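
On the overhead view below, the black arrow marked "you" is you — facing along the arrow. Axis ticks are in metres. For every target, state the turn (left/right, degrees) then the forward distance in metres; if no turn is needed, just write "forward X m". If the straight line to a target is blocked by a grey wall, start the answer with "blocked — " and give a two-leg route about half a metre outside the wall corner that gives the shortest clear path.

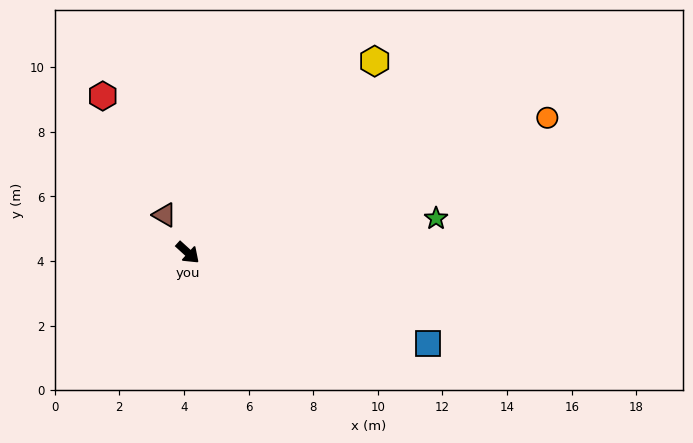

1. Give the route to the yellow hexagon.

turn left 88°, forward 8.3 m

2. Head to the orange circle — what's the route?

turn left 63°, forward 11.9 m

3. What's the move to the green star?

turn left 50°, forward 7.8 m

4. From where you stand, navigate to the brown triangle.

turn left 164°, forward 1.4 m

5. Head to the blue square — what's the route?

turn left 22°, forward 8.0 m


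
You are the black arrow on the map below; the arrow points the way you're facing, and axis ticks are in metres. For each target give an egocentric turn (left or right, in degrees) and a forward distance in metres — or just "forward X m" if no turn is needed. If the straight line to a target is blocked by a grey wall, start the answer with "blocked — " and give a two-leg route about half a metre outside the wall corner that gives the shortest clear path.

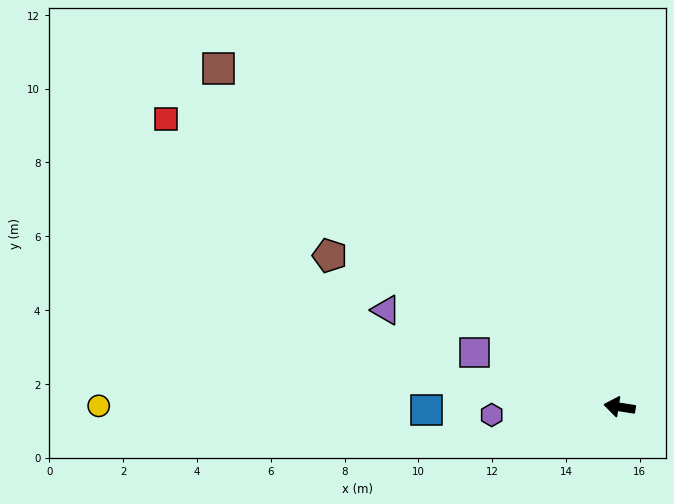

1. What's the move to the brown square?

turn right 31°, forward 14.2 m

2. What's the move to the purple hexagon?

turn left 12°, forward 3.5 m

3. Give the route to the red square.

turn right 24°, forward 14.5 m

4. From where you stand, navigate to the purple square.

turn right 12°, forward 4.2 m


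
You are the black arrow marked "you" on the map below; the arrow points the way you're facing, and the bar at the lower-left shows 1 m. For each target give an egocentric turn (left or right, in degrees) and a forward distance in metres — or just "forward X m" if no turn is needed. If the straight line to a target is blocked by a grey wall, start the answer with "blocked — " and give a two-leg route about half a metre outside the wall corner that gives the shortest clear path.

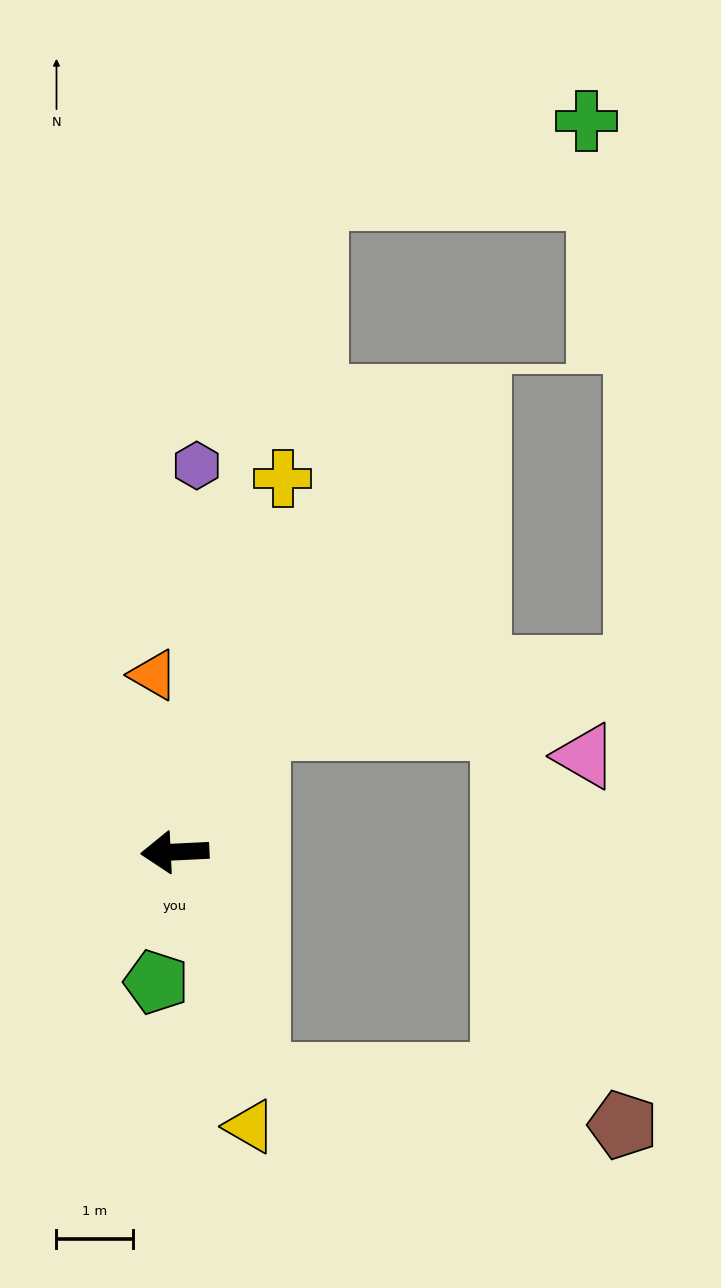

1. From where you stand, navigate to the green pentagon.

turn left 79°, forward 1.7 m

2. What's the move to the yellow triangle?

turn left 103°, forward 3.7 m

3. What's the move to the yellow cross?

turn right 109°, forward 5.1 m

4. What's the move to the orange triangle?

turn right 86°, forward 2.3 m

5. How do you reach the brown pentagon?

blocked — turn left 107°, forward 3.1 m, then turn left 62°, forward 4.8 m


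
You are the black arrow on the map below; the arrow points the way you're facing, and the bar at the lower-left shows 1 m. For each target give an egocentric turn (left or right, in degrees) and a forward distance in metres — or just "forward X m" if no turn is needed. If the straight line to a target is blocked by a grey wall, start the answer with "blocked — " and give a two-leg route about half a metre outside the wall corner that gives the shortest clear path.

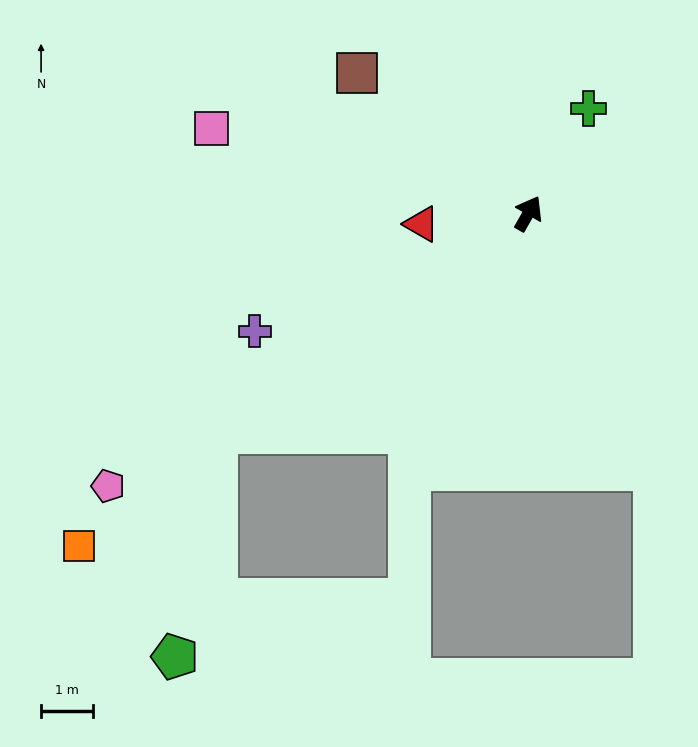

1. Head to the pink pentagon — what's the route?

turn left 153°, forward 9.7 m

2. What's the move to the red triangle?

turn left 125°, forward 2.1 m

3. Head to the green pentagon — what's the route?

blocked — turn left 155°, forward 7.3 m, then turn left 44°, forward 4.4 m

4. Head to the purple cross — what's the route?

turn left 143°, forward 5.7 m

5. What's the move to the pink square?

turn left 105°, forward 6.3 m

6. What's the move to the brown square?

turn left 80°, forward 4.3 m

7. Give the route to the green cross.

forward 2.3 m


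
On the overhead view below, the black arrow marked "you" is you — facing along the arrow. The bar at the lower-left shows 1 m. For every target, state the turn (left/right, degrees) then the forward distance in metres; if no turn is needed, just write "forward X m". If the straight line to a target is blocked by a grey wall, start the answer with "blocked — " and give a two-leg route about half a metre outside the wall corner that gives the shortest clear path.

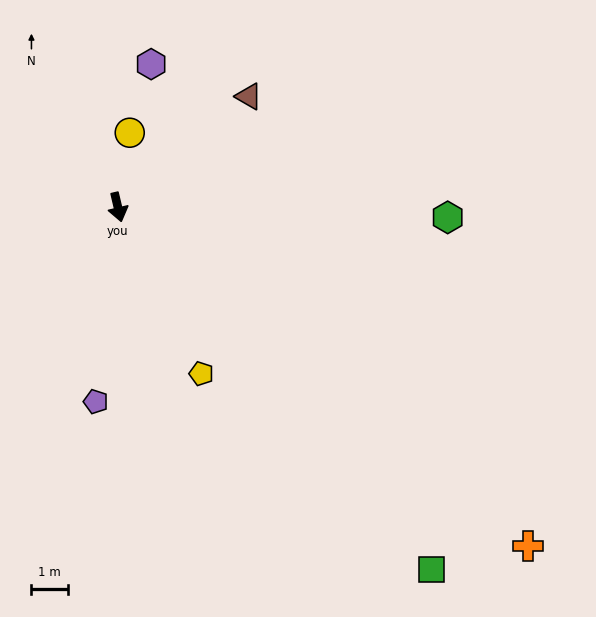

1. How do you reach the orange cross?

turn left 37°, forward 14.5 m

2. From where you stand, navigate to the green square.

turn left 28°, forward 13.0 m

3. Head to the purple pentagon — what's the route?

turn right 20°, forward 5.3 m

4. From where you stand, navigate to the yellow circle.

turn left 158°, forward 2.1 m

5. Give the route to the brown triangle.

turn left 117°, forward 4.7 m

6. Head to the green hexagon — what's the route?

turn left 75°, forward 9.0 m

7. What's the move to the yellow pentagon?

turn left 13°, forward 5.1 m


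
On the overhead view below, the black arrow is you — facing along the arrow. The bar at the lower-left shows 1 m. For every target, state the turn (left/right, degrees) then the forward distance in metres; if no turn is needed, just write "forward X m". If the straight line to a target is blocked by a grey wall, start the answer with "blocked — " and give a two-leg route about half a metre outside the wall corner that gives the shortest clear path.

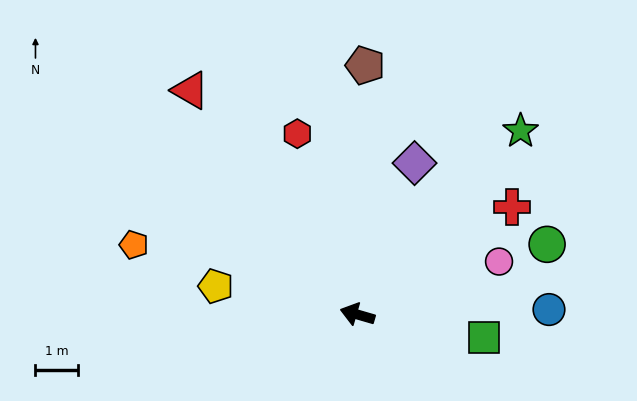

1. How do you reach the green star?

turn right 115°, forward 5.7 m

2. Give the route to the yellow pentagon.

turn left 5°, forward 3.4 m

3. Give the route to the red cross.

turn right 129°, forward 4.4 m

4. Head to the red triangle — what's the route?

turn right 37°, forward 6.5 m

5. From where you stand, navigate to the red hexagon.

turn right 55°, forward 4.5 m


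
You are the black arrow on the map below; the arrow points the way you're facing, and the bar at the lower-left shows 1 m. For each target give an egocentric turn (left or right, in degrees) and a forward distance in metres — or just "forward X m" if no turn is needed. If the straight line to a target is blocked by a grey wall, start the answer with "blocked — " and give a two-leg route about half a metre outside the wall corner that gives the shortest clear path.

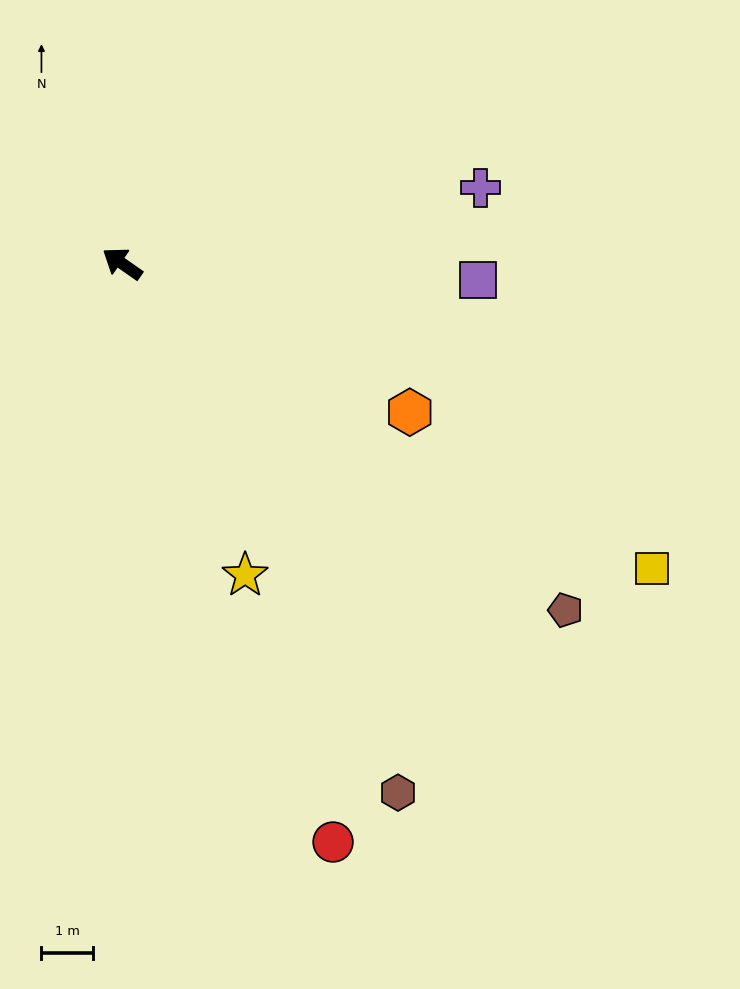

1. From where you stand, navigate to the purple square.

turn right 148°, forward 6.9 m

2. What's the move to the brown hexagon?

turn left 152°, forward 11.5 m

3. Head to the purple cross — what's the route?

turn right 133°, forward 7.1 m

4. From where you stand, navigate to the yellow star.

turn left 146°, forward 6.5 m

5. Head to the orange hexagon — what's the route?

turn right 172°, forward 6.2 m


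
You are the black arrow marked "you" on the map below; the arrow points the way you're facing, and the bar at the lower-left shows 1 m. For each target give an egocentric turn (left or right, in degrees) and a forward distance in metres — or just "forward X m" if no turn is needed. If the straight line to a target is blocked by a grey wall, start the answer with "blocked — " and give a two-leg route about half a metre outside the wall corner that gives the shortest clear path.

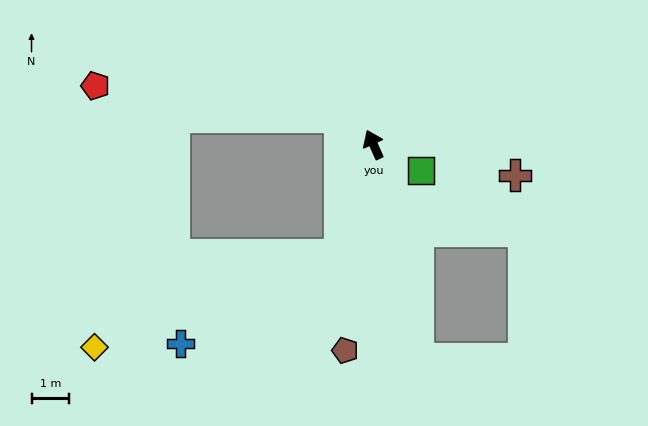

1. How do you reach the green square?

turn right 143°, forward 1.4 m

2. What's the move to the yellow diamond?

blocked — turn left 139°, forward 3.1 m, then turn right 52°, forward 7.0 m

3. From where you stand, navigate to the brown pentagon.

turn left 148°, forward 5.5 m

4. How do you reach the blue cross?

blocked — turn left 139°, forward 3.1 m, then turn right 44°, forward 4.8 m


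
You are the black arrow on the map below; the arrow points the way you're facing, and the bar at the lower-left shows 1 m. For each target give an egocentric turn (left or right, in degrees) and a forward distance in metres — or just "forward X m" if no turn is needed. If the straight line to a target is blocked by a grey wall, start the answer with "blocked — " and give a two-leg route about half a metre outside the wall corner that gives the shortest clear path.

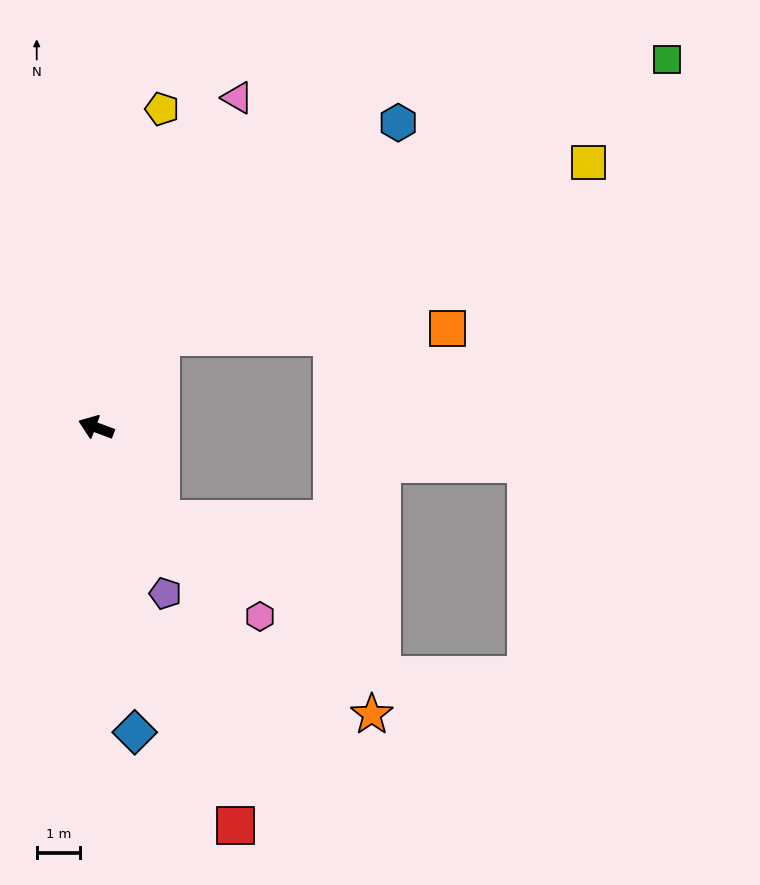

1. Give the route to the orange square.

blocked — turn right 105°, forward 2.5 m, then turn right 53°, forward 6.6 m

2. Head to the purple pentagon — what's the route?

turn left 133°, forward 4.1 m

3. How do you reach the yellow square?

blocked — turn right 105°, forward 2.5 m, then turn right 32°, forward 10.6 m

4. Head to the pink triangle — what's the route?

turn right 93°, forward 8.2 m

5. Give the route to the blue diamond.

turn left 118°, forward 7.0 m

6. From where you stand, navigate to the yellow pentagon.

turn right 81°, forward 7.5 m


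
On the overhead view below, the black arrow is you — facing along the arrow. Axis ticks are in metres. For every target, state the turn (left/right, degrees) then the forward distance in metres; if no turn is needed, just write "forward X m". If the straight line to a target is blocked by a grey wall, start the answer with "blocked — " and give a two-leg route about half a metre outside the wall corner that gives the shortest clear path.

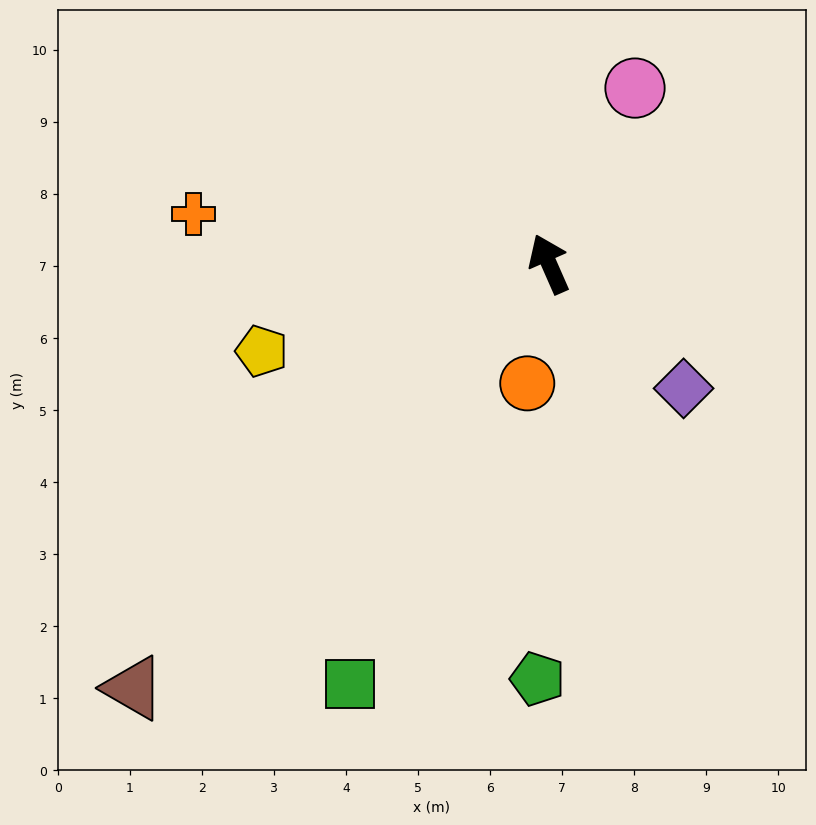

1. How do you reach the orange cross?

turn left 58°, forward 5.0 m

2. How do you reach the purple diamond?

turn right 157°, forward 2.5 m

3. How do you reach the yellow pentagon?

turn left 83°, forward 4.2 m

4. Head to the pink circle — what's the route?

turn right 50°, forward 2.7 m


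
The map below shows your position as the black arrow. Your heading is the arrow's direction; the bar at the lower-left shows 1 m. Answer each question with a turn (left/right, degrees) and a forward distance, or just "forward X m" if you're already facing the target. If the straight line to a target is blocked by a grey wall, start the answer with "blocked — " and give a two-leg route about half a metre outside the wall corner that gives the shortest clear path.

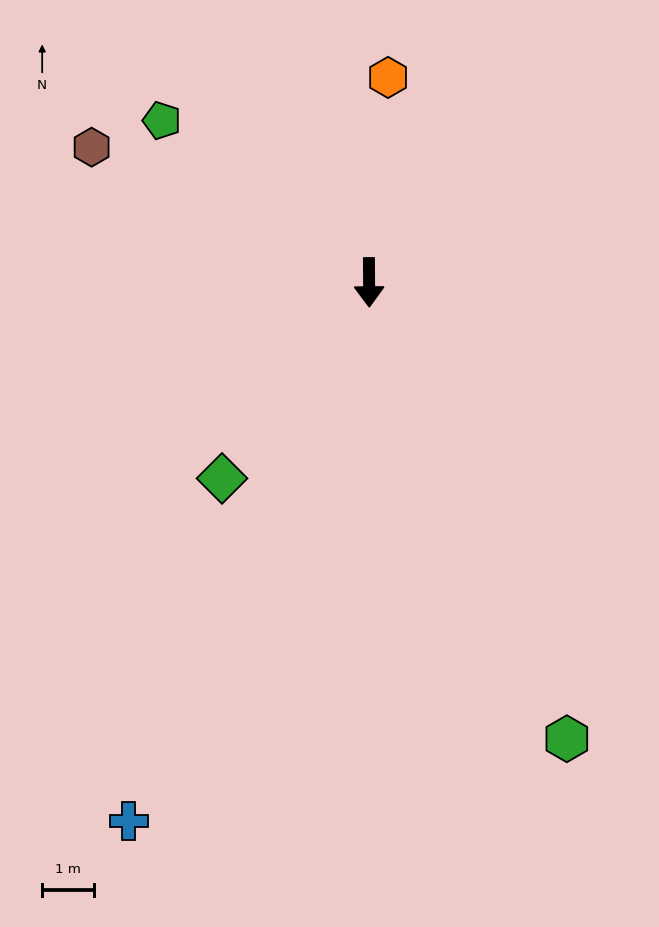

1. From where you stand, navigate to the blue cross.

turn right 24°, forward 11.3 m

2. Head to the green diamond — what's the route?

turn right 37°, forward 4.7 m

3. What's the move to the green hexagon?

turn left 23°, forward 9.5 m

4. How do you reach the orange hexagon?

turn left 174°, forward 3.9 m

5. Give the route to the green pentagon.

turn right 128°, forward 5.0 m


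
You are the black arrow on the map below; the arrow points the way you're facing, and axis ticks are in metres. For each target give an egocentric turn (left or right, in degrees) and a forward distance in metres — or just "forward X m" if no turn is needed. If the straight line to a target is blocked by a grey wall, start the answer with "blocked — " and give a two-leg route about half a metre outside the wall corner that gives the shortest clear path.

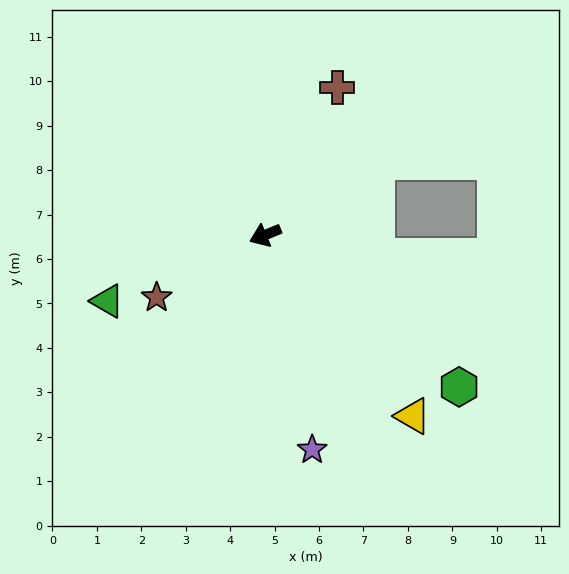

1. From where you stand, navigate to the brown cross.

turn right 138°, forward 3.7 m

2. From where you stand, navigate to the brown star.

turn left 7°, forward 2.8 m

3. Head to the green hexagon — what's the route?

turn left 119°, forward 5.5 m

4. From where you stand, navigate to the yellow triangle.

turn left 107°, forward 5.3 m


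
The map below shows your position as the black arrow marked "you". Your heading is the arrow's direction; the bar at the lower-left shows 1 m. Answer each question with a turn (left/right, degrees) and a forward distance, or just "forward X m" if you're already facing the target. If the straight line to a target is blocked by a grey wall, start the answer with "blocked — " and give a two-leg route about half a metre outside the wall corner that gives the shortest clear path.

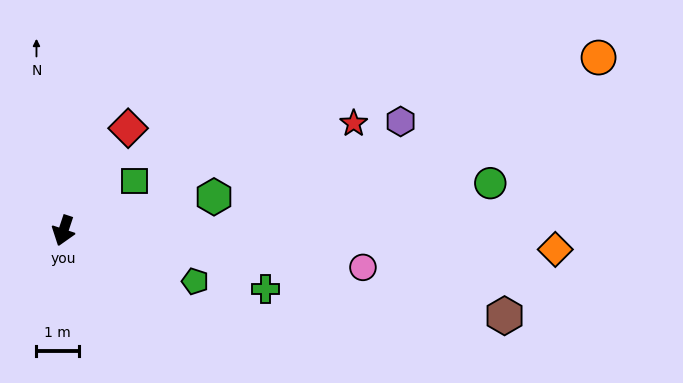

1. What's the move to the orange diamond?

turn left 106°, forward 11.6 m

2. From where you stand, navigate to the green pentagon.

turn left 87°, forward 3.3 m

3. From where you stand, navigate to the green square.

turn left 143°, forward 2.0 m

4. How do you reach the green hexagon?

turn left 121°, forward 3.6 m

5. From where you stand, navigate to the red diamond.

turn left 166°, forward 2.9 m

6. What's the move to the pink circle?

turn left 101°, forward 7.1 m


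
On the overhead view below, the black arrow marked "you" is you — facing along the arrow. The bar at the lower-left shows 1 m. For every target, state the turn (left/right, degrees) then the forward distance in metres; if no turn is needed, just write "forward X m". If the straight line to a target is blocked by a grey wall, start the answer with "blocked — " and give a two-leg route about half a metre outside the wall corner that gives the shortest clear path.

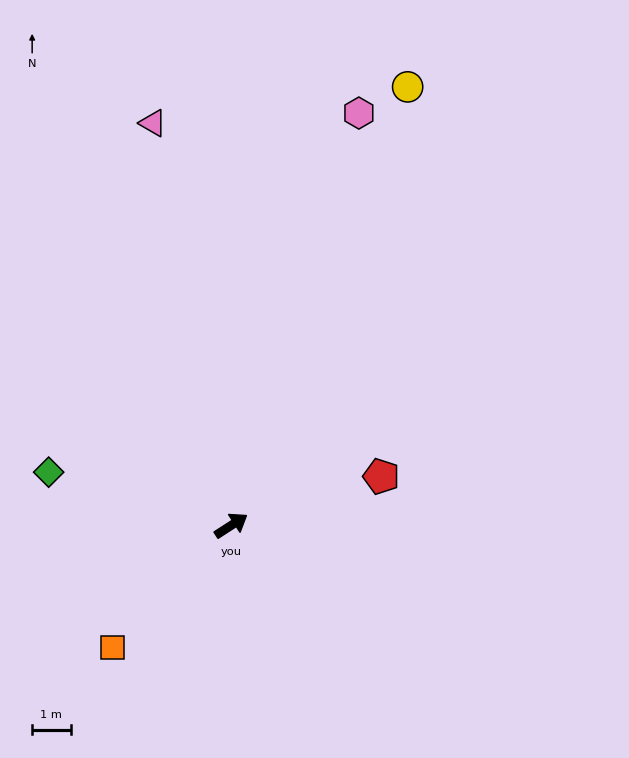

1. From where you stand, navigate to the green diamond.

turn left 131°, forward 4.9 m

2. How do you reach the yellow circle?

turn left 35°, forward 12.3 m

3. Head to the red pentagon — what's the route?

turn right 15°, forward 4.1 m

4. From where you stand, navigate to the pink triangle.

turn left 68°, forward 10.6 m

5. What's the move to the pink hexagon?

turn left 40°, forward 11.2 m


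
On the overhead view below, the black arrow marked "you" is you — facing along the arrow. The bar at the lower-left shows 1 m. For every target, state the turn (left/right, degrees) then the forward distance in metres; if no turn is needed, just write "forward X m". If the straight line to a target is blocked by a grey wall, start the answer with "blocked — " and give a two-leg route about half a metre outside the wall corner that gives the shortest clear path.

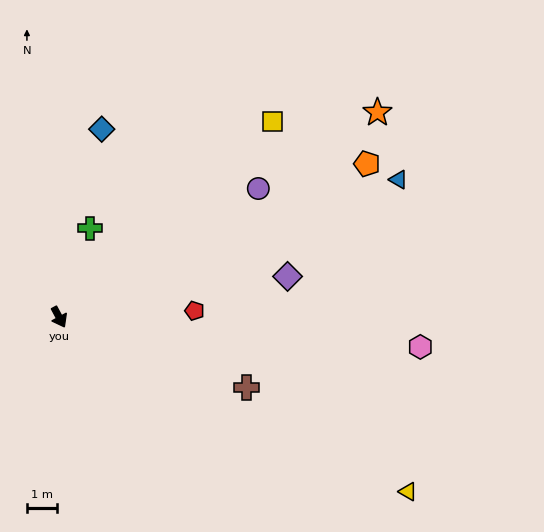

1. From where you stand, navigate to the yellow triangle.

turn left 35°, forward 13.2 m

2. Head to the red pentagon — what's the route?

turn left 64°, forward 4.6 m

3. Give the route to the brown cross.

turn left 41°, forward 6.8 m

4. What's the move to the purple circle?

turn left 95°, forward 8.0 m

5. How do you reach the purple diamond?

turn left 72°, forward 7.8 m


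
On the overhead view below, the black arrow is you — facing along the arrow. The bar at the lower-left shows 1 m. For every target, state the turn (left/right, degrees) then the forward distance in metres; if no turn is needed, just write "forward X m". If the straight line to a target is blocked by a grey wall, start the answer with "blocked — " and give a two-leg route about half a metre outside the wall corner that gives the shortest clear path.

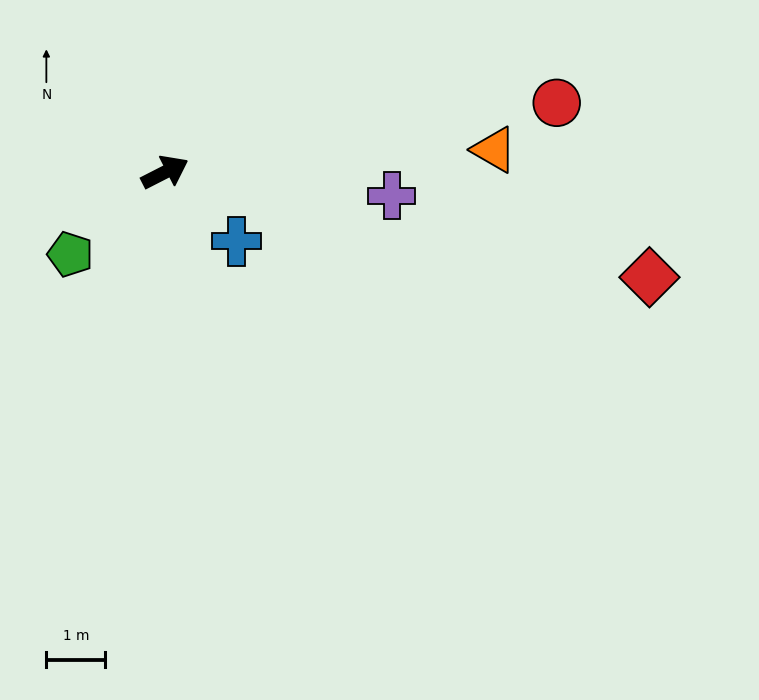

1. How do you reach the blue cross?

turn right 71°, forward 1.7 m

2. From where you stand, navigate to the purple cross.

turn right 33°, forward 3.9 m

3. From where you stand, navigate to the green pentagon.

turn right 166°, forward 2.1 m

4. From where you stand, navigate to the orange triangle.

turn right 23°, forward 5.6 m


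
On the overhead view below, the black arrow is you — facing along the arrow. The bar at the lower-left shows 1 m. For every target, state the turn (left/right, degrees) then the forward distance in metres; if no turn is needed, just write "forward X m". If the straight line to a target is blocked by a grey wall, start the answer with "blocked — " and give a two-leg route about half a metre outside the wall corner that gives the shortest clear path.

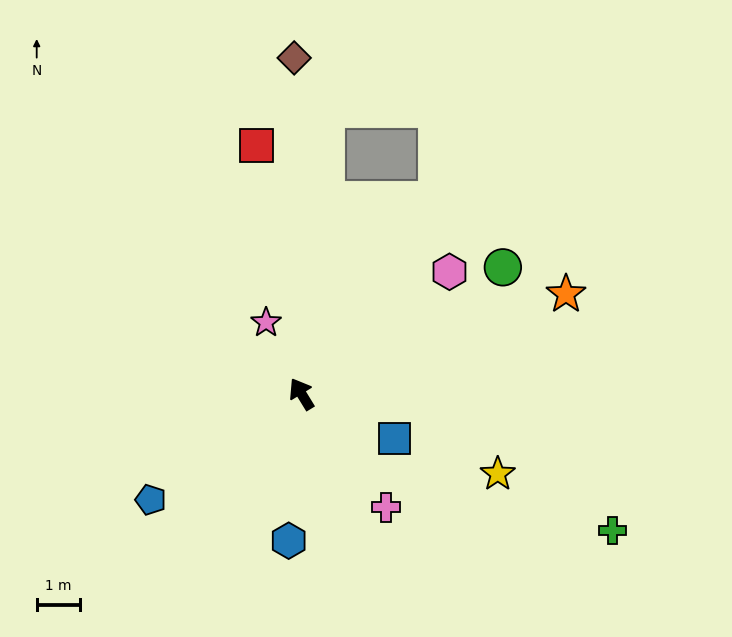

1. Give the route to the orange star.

turn right 101°, forward 6.6 m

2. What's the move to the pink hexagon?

turn right 82°, forward 4.5 m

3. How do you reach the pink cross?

turn right 175°, forward 3.3 m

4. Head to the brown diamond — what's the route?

turn right 30°, forward 7.8 m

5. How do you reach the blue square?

turn right 147°, forward 2.4 m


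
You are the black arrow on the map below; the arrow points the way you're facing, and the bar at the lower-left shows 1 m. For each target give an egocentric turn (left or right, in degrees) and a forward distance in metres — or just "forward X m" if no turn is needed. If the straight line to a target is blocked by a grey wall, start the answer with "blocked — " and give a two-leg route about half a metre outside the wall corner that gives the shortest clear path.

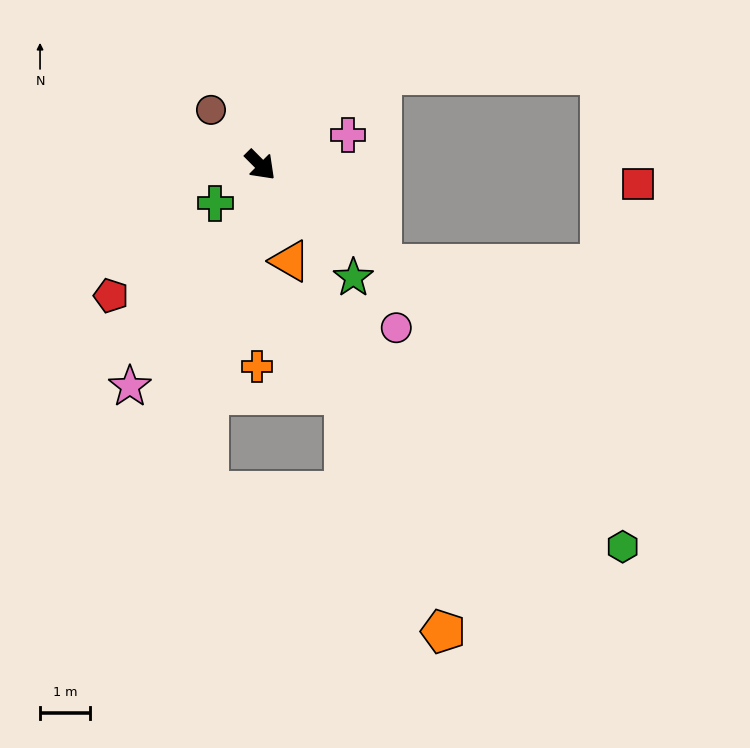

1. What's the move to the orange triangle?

turn right 28°, forward 2.0 m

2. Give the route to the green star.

turn right 5°, forward 2.9 m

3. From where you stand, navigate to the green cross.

turn right 95°, forward 1.2 m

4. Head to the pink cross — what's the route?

turn left 64°, forward 1.9 m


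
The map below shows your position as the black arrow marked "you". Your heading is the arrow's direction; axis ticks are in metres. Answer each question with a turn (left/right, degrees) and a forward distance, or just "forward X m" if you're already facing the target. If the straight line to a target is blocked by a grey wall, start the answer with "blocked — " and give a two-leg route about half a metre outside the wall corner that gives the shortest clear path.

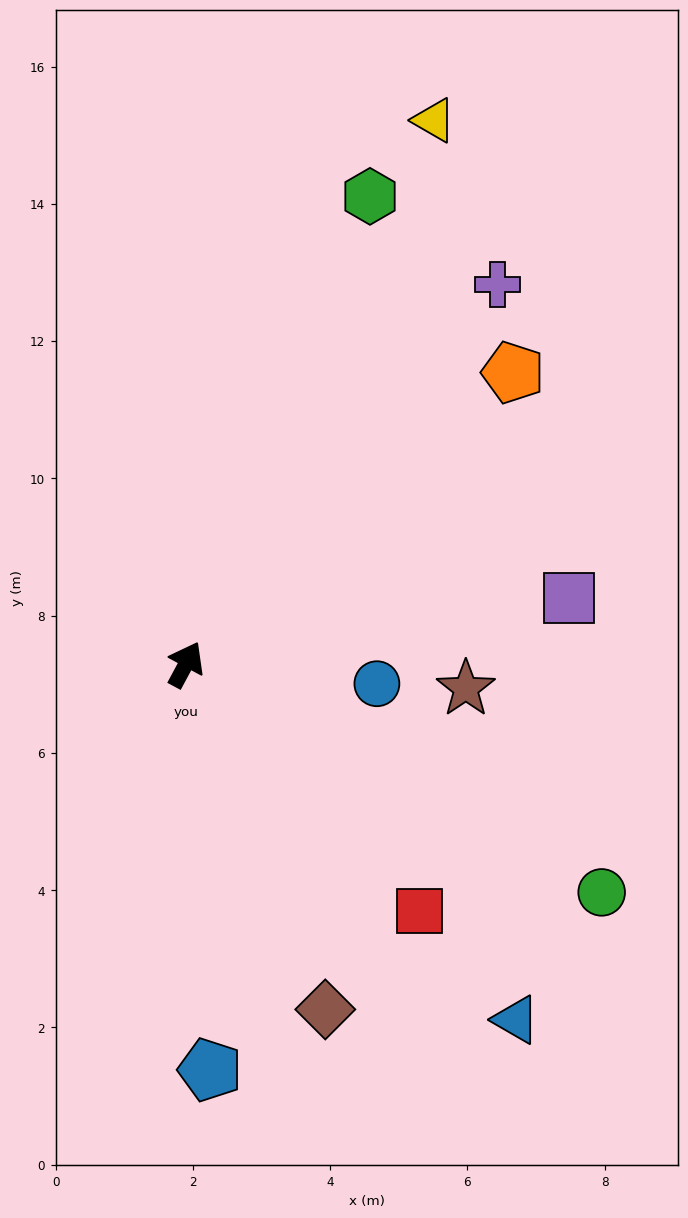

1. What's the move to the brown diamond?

turn right 130°, forward 5.4 m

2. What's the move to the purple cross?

turn right 11°, forward 7.2 m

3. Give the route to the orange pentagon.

turn right 20°, forward 6.4 m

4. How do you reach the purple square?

turn right 52°, forward 5.7 m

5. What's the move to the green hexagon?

turn left 7°, forward 7.3 m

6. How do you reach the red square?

turn right 108°, forward 4.9 m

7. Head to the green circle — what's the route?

turn right 91°, forward 6.9 m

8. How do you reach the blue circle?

turn right 68°, forward 2.8 m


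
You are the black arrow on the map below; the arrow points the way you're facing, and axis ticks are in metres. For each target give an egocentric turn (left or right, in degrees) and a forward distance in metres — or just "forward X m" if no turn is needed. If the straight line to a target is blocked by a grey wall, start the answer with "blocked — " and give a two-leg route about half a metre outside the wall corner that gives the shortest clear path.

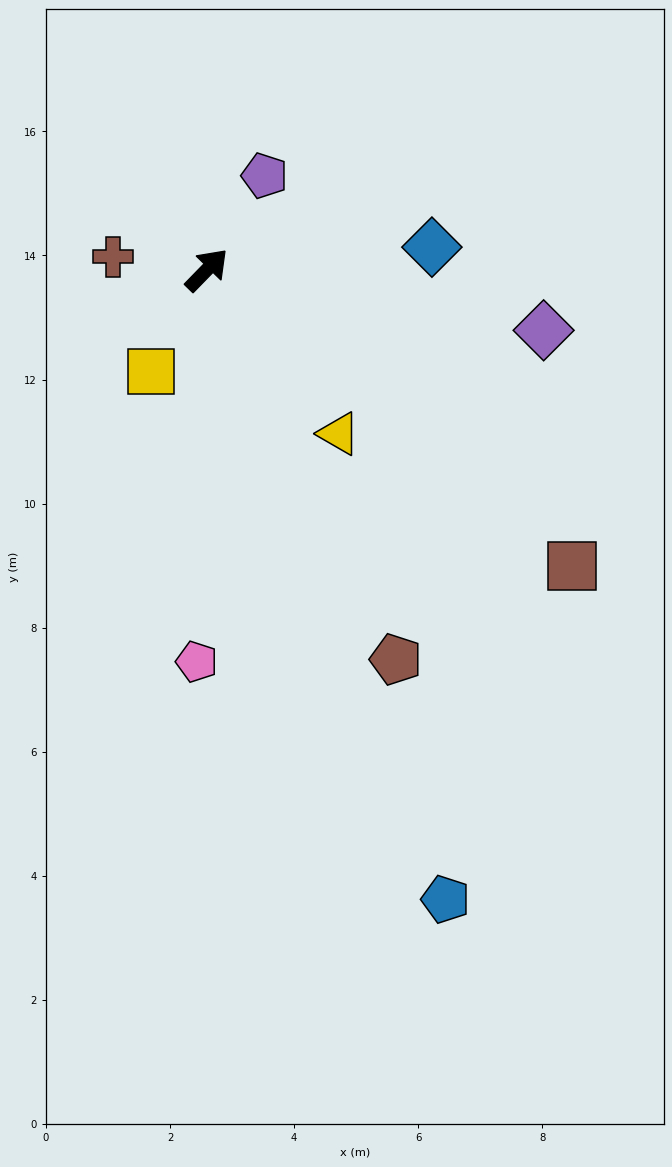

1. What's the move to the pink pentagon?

turn right 137°, forward 6.3 m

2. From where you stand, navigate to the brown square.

turn right 85°, forward 7.6 m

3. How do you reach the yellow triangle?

turn right 97°, forward 3.4 m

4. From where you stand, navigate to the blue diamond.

turn right 40°, forward 3.6 m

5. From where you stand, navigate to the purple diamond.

turn right 56°, forward 5.5 m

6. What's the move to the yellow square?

turn right 164°, forward 1.9 m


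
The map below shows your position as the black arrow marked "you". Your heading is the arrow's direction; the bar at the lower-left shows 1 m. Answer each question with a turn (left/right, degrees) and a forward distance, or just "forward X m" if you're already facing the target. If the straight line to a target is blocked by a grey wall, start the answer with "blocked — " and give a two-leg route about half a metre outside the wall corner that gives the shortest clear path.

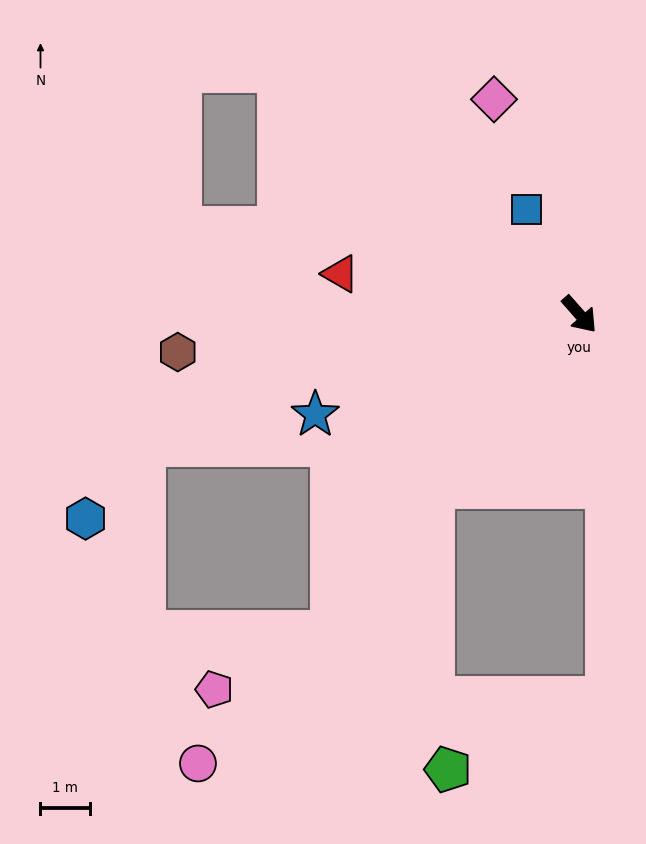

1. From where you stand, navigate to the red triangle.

turn right 141°, forward 4.9 m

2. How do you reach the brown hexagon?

turn right 126°, forward 8.2 m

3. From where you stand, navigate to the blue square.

turn left 165°, forward 2.4 m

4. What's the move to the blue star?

turn right 111°, forward 5.7 m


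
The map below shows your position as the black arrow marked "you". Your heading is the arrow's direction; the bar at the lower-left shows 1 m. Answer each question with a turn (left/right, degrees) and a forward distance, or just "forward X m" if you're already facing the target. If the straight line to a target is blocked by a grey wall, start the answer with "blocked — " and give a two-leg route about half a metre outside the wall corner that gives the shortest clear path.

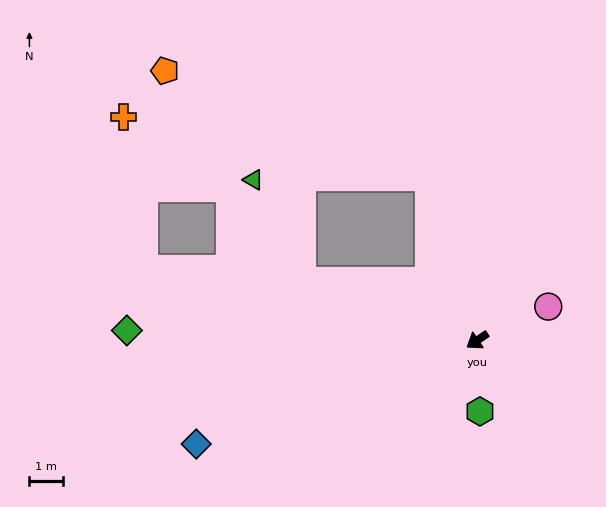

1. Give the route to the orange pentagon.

blocked — turn right 107°, forward 5.0 m, then turn left 51°, forward 8.4 m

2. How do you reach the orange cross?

blocked — turn right 107°, forward 5.0 m, then turn left 62°, forward 9.2 m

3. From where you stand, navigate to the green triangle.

blocked — turn right 52°, forward 5.5 m, then turn right 46°, forward 3.3 m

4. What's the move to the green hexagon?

turn left 58°, forward 2.1 m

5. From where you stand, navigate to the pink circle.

turn left 172°, forward 2.3 m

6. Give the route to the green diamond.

turn right 35°, forward 10.4 m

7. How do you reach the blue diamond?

turn right 14°, forward 8.9 m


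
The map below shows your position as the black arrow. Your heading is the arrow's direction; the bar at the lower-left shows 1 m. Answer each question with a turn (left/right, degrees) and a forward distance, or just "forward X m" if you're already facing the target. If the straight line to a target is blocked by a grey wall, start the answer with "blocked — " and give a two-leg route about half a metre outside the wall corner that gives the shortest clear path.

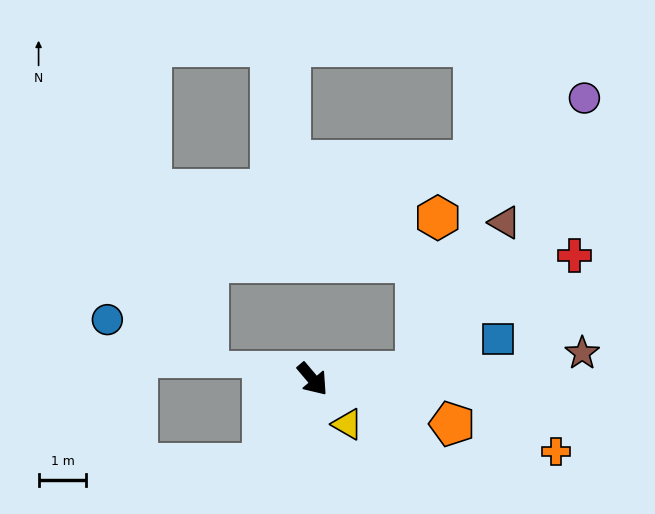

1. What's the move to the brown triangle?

blocked — turn left 54°, forward 2.2 m, then turn left 55°, forward 3.6 m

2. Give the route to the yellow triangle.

turn right 3°, forward 1.2 m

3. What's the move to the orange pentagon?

turn left 32°, forward 3.1 m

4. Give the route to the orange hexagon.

blocked — turn left 54°, forward 2.2 m, then turn left 78°, forward 3.3 m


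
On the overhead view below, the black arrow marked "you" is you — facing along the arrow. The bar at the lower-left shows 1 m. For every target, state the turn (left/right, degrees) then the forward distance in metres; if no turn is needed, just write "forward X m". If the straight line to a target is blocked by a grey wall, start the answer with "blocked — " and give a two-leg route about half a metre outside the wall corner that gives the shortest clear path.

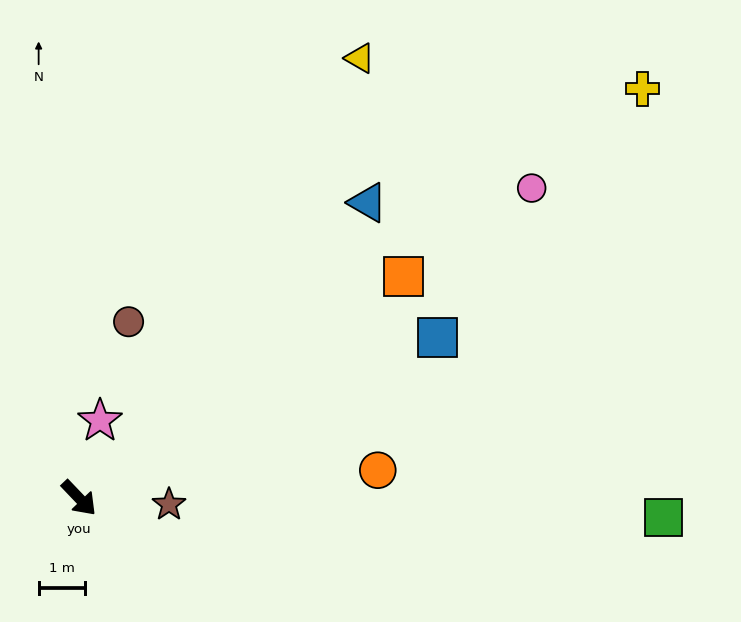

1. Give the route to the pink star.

turn left 121°, forward 1.7 m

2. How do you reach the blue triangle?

turn left 92°, forward 8.9 m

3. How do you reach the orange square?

turn left 81°, forward 8.4 m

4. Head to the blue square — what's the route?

turn left 70°, forward 8.4 m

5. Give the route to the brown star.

turn left 42°, forward 1.9 m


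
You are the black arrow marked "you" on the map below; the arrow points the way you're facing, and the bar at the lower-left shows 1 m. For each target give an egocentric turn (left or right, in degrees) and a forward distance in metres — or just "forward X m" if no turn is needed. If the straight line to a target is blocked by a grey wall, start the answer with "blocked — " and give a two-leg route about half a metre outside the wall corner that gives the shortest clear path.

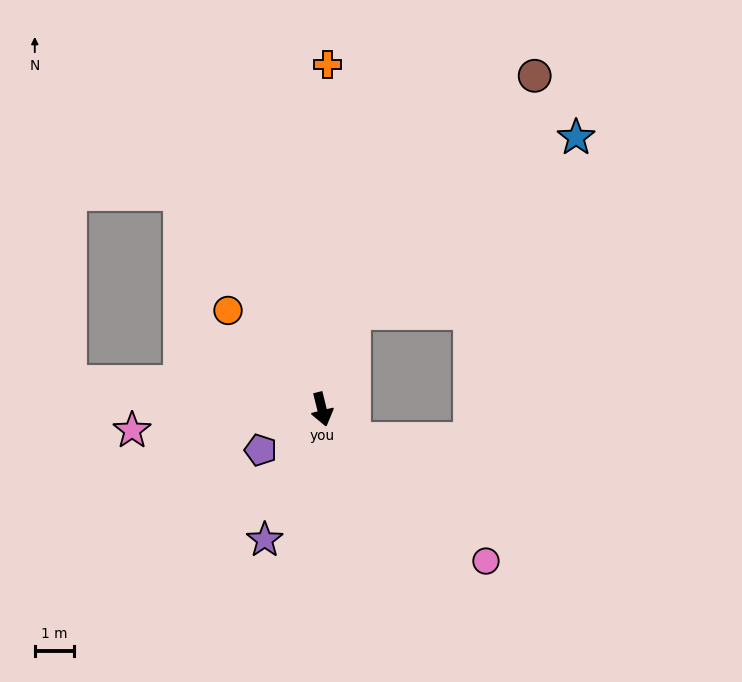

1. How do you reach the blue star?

blocked — turn left 148°, forward 2.6 m, then turn right 33°, forward 7.2 m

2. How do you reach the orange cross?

turn left 165°, forward 8.7 m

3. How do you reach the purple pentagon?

turn right 70°, forward 1.9 m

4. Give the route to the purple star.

turn right 38°, forward 3.6 m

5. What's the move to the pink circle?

turn left 33°, forward 5.7 m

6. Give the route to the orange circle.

turn right 150°, forward 3.4 m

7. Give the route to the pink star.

turn right 97°, forward 4.8 m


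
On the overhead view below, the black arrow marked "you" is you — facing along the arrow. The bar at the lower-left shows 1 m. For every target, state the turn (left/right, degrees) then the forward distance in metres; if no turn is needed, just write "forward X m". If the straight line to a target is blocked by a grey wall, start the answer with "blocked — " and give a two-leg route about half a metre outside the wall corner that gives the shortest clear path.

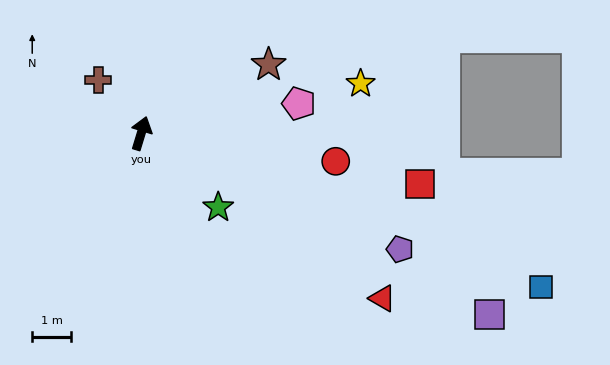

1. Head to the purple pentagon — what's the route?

turn right 97°, forward 7.4 m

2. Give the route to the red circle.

turn right 81°, forward 5.1 m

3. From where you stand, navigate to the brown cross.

turn left 56°, forward 1.8 m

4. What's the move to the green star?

turn right 117°, forward 2.8 m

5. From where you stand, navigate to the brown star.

turn right 45°, forward 3.8 m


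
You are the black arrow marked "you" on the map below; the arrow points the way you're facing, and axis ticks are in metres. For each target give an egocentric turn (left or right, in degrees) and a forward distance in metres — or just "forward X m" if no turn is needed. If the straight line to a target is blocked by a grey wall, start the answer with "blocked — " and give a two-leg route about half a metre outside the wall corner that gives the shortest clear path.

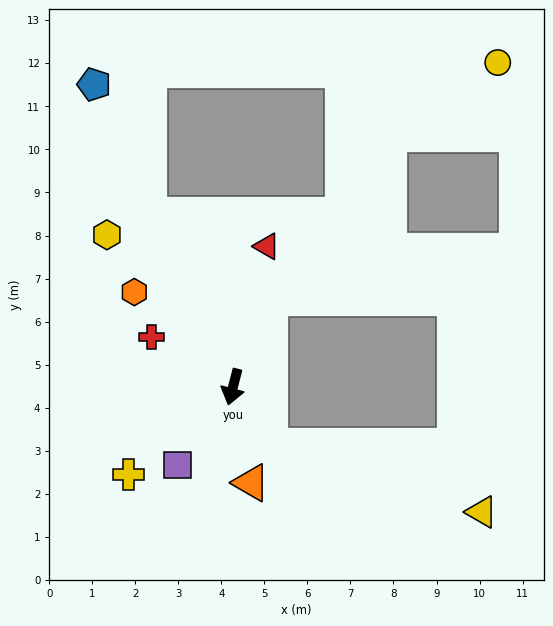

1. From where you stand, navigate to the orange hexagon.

turn right 119°, forward 3.2 m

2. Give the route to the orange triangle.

turn left 25°, forward 2.3 m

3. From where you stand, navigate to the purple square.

turn right 21°, forward 2.2 m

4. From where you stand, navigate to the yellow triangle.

blocked — turn left 46°, forward 1.6 m, then turn left 41°, forward 5.2 m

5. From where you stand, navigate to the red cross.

turn right 107°, forward 2.2 m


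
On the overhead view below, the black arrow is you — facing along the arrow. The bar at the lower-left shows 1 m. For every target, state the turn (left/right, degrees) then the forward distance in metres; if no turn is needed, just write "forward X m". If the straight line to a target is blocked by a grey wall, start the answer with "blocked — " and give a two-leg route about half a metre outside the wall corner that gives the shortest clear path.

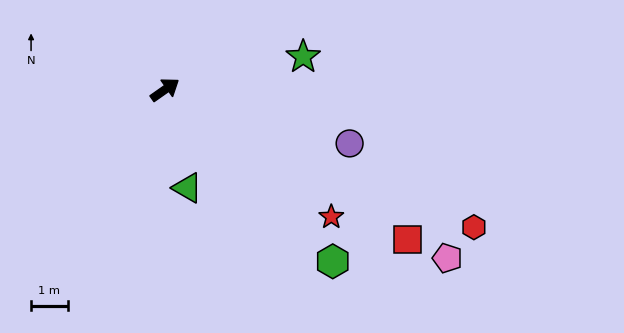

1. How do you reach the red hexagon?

turn right 59°, forward 9.3 m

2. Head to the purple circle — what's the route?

turn right 51°, forward 5.3 m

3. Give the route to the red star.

turn right 72°, forward 5.7 m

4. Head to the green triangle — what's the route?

turn right 112°, forward 2.8 m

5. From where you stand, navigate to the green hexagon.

turn right 81°, forward 6.6 m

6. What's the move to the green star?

turn right 22°, forward 3.9 m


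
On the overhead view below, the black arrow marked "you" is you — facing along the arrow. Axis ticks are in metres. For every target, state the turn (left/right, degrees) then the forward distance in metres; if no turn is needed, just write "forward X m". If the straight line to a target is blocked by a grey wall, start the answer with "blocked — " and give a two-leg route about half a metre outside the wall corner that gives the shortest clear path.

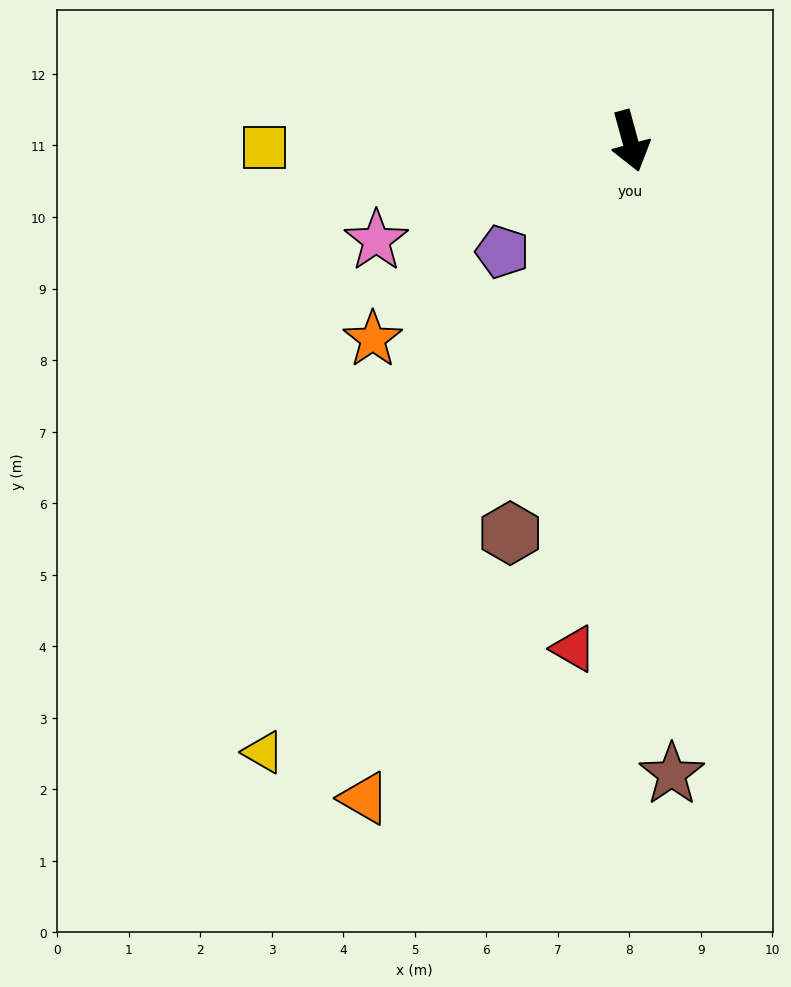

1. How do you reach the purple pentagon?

turn right 64°, forward 2.4 m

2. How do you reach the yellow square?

turn right 104°, forward 5.1 m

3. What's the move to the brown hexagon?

turn right 32°, forward 5.7 m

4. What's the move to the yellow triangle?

turn right 46°, forward 10.0 m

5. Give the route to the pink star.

turn right 84°, forward 3.8 m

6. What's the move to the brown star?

turn right 12°, forward 8.9 m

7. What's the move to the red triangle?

turn right 22°, forward 7.1 m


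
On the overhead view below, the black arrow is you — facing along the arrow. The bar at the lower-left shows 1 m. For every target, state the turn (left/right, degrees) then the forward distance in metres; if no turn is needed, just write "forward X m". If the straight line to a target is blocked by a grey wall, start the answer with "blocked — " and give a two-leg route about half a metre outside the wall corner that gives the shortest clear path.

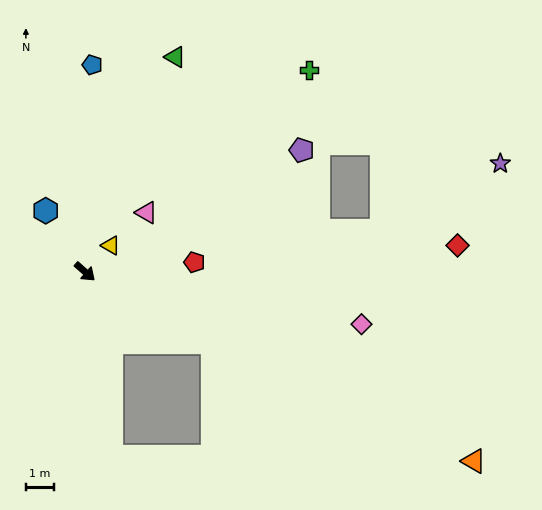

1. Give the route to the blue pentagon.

turn left 129°, forward 7.3 m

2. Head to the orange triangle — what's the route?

turn left 15°, forward 15.3 m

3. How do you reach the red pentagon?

turn left 46°, forward 3.9 m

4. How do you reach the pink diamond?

turn left 31°, forward 10.0 m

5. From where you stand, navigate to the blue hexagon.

turn left 164°, forward 2.6 m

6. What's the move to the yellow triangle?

turn left 87°, forward 1.3 m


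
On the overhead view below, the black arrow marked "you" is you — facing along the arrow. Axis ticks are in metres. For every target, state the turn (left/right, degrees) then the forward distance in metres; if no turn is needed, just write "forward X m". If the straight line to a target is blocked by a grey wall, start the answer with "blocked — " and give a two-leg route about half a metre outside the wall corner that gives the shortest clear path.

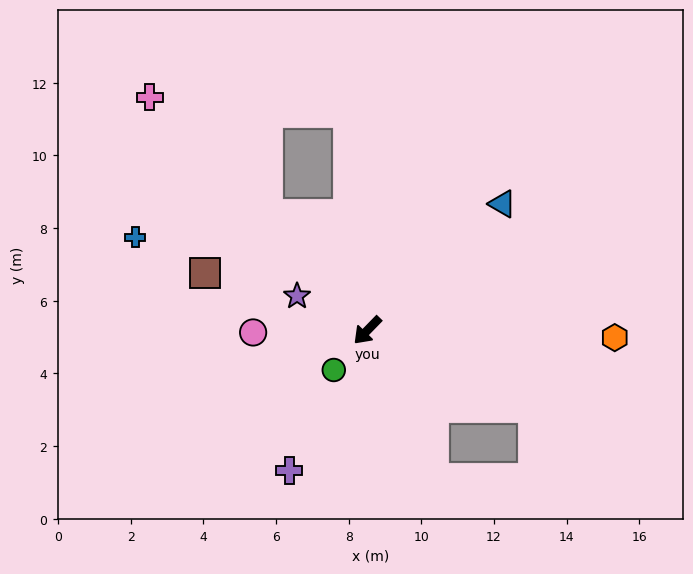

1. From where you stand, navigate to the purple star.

turn right 72°, forward 2.2 m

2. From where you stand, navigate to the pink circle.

turn right 45°, forward 3.1 m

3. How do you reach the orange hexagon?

turn left 133°, forward 6.8 m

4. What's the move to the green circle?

turn left 4°, forward 1.4 m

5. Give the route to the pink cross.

turn right 93°, forward 8.8 m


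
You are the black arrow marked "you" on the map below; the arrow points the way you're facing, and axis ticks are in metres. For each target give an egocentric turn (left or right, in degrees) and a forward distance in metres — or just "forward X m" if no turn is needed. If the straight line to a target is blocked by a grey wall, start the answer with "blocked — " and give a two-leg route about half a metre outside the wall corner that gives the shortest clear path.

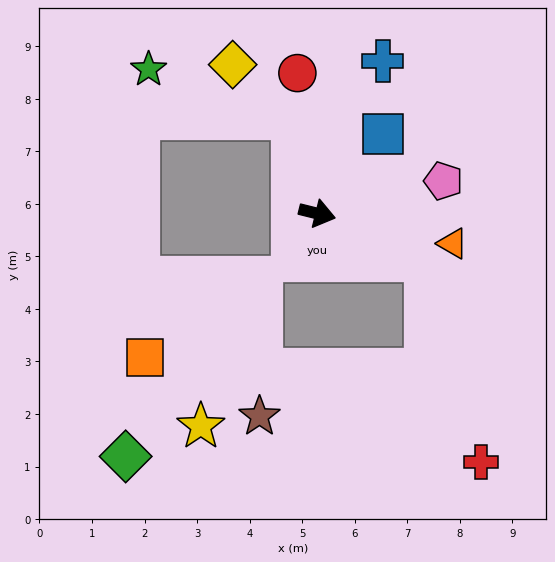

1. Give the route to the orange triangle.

forward 2.6 m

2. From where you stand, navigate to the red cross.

blocked — turn right 9°, forward 2.3 m, then turn right 52°, forward 4.0 m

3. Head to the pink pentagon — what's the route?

turn left 28°, forward 2.5 m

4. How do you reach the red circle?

turn left 112°, forward 2.7 m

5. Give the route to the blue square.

turn left 64°, forward 2.0 m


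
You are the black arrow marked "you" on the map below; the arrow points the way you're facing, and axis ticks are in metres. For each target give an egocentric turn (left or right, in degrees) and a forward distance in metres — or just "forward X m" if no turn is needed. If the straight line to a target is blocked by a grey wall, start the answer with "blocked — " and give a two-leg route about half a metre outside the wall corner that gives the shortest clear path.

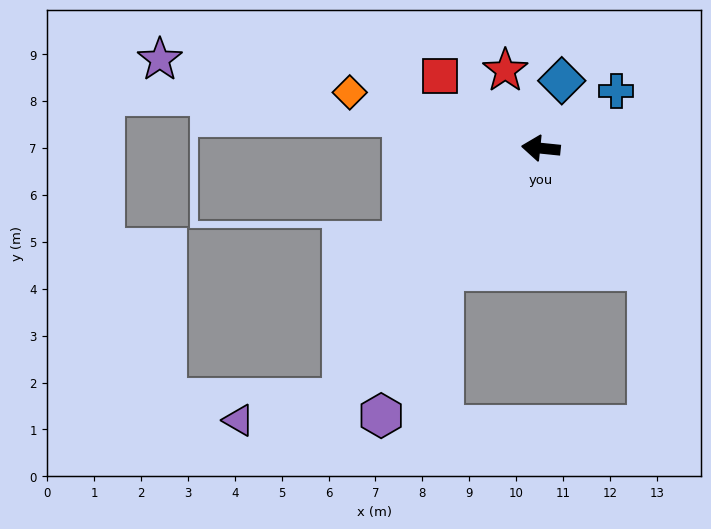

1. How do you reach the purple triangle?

blocked — turn left 57°, forward 6.8 m, then turn right 39°, forward 2.3 m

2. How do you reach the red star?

turn right 60°, forward 1.8 m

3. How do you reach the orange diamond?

turn right 10°, forward 4.2 m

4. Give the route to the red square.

turn right 30°, forward 2.6 m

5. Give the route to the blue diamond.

turn right 101°, forward 1.5 m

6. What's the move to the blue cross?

turn right 137°, forward 2.0 m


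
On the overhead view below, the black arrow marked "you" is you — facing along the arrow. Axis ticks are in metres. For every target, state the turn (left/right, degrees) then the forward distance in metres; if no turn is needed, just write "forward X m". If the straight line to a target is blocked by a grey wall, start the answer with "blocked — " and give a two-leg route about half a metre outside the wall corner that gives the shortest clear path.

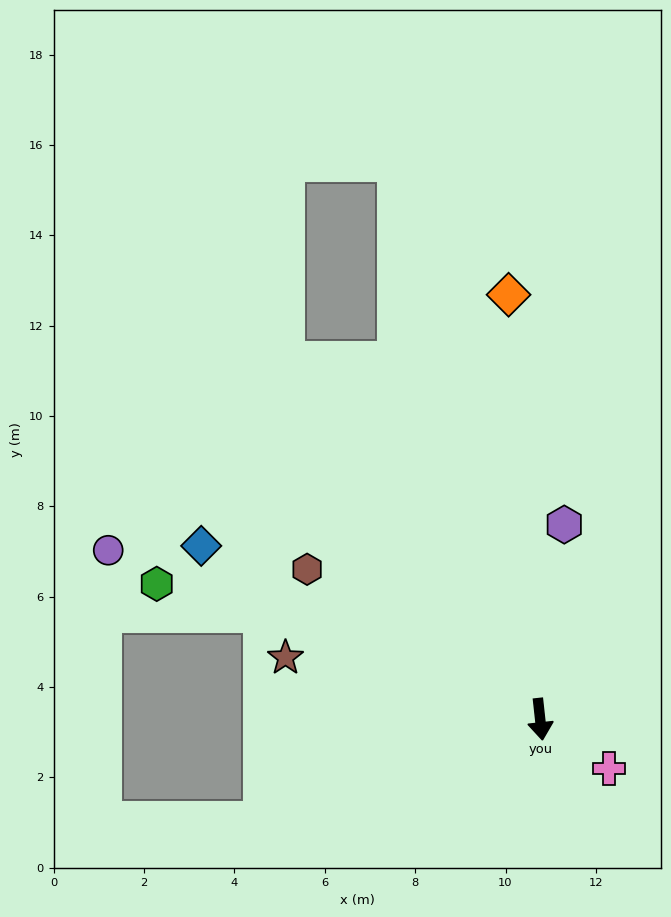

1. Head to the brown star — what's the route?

turn right 110°, forward 5.8 m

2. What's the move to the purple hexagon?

turn left 167°, forward 4.3 m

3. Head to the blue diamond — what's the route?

turn right 123°, forward 8.4 m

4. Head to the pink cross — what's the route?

turn left 48°, forward 1.9 m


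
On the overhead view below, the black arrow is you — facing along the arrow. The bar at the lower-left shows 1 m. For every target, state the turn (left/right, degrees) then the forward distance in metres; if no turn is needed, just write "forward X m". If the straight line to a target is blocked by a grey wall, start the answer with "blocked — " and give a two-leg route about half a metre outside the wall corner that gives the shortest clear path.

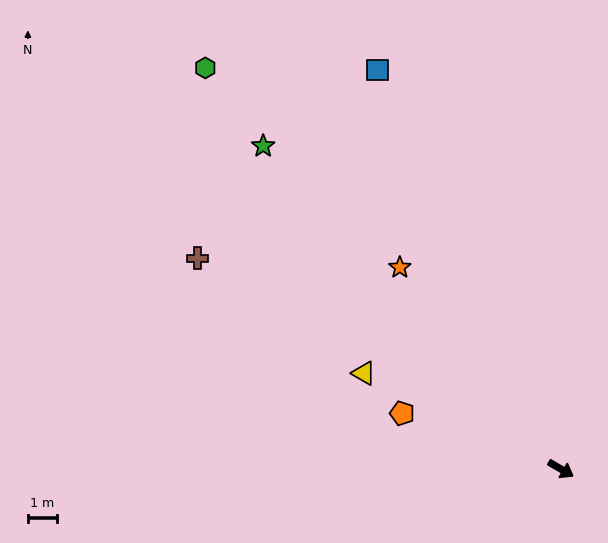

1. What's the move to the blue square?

turn left 145°, forward 14.9 m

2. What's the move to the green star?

turn left 163°, forward 14.9 m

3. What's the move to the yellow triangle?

turn right 176°, forward 7.4 m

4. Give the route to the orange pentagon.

turn right 169°, forward 5.7 m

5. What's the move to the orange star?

turn left 159°, forward 8.7 m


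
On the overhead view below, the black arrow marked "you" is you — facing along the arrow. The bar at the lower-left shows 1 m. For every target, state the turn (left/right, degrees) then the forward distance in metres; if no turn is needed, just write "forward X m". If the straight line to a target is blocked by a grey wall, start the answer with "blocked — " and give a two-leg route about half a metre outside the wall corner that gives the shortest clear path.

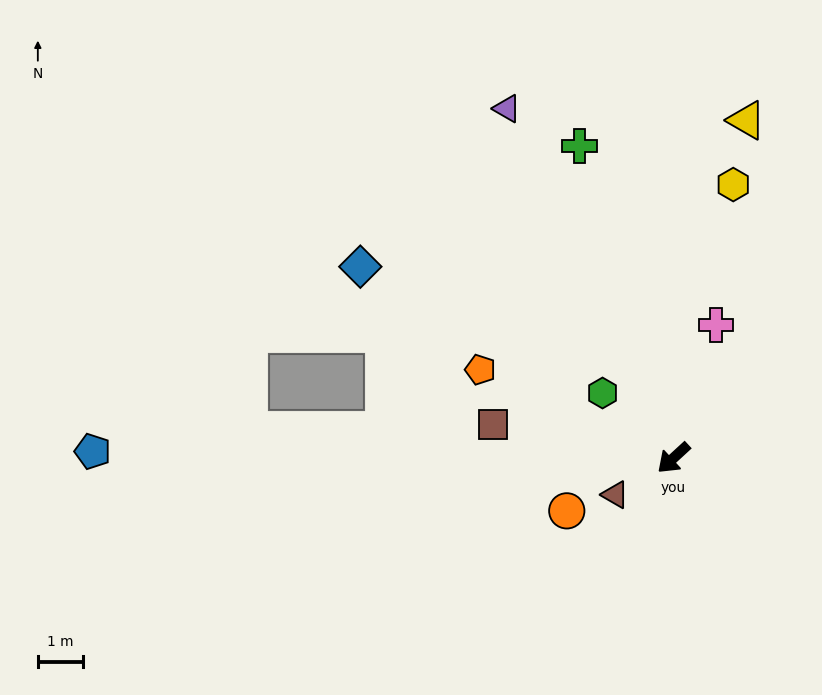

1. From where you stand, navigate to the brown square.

turn right 53°, forward 4.1 m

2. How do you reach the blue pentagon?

turn right 43°, forward 13.0 m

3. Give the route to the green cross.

turn right 116°, forward 7.3 m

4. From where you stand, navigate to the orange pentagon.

turn right 67°, forward 4.7 m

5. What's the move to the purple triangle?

turn right 107°, forward 8.6 m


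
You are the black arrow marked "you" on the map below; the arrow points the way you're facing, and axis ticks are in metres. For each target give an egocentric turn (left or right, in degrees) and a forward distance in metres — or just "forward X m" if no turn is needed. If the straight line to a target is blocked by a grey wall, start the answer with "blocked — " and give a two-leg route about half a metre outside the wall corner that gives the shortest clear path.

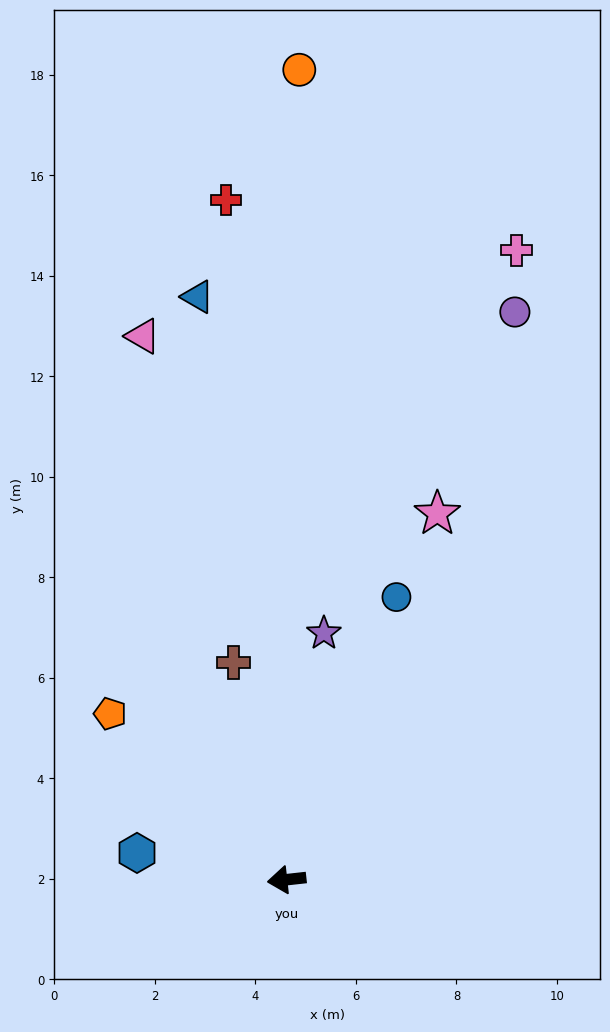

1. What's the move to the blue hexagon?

turn right 16°, forward 3.0 m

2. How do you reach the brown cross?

turn right 83°, forward 4.5 m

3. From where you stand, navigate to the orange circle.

turn right 97°, forward 16.1 m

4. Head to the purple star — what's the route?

turn right 105°, forward 5.0 m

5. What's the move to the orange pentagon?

turn right 50°, forward 4.8 m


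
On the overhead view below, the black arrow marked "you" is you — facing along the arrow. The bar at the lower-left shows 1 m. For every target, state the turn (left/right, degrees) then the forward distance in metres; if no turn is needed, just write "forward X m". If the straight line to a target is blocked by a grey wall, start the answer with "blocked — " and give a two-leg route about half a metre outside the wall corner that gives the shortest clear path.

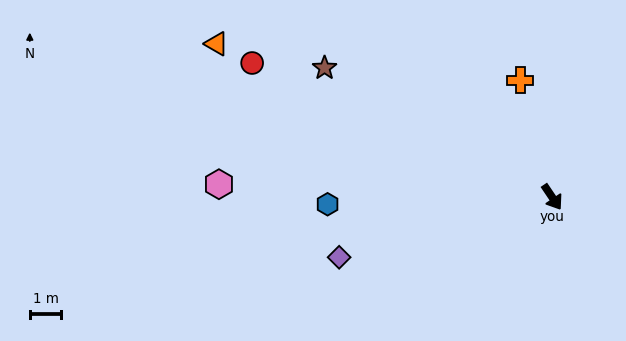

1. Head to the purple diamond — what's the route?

turn right 108°, forward 7.0 m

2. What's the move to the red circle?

turn right 148°, forward 10.4 m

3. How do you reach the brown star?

turn right 154°, forward 8.3 m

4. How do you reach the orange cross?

turn left 161°, forward 3.8 m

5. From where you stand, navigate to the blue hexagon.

turn right 122°, forward 7.1 m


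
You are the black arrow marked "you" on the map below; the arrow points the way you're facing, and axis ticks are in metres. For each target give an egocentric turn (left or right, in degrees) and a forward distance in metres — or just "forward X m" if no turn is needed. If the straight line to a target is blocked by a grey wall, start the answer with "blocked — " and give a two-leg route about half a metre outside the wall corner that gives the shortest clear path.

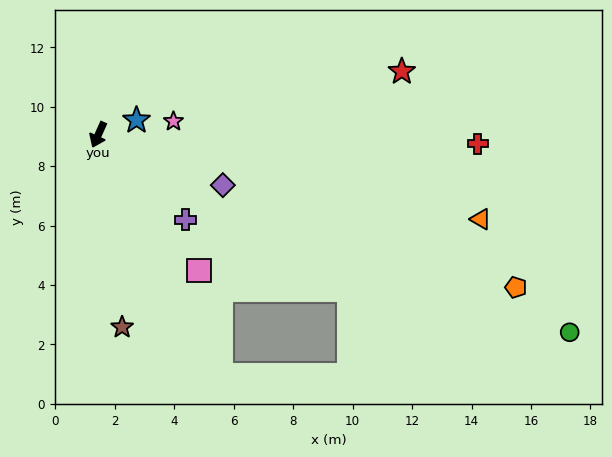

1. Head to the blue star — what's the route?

turn left 135°, forward 1.4 m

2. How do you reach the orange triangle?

turn left 102°, forward 13.2 m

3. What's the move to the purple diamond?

turn left 92°, forward 4.5 m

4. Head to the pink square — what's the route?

turn left 61°, forward 5.7 m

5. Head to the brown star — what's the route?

turn left 31°, forward 6.5 m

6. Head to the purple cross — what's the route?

turn left 70°, forward 4.1 m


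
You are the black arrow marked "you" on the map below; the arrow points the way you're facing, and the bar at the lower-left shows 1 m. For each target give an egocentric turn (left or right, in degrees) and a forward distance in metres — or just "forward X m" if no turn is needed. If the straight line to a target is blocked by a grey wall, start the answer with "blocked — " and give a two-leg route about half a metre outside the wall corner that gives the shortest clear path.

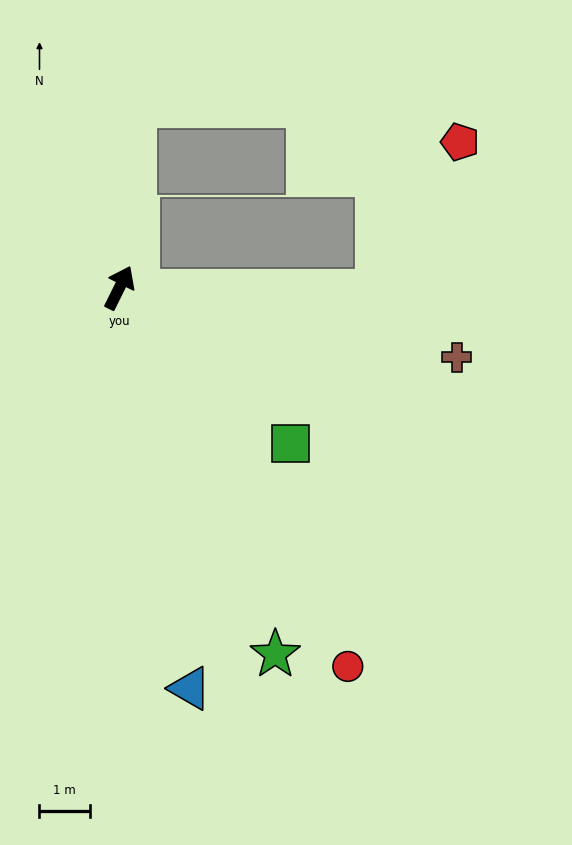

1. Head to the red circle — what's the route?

turn right 123°, forward 8.8 m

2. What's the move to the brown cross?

turn right 75°, forward 6.9 m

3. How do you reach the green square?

turn right 106°, forward 4.6 m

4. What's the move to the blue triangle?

turn right 144°, forward 8.1 m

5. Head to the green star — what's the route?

turn right 131°, forward 7.9 m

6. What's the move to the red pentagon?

blocked — turn right 64°, forward 5.1 m, then turn left 61°, forward 3.4 m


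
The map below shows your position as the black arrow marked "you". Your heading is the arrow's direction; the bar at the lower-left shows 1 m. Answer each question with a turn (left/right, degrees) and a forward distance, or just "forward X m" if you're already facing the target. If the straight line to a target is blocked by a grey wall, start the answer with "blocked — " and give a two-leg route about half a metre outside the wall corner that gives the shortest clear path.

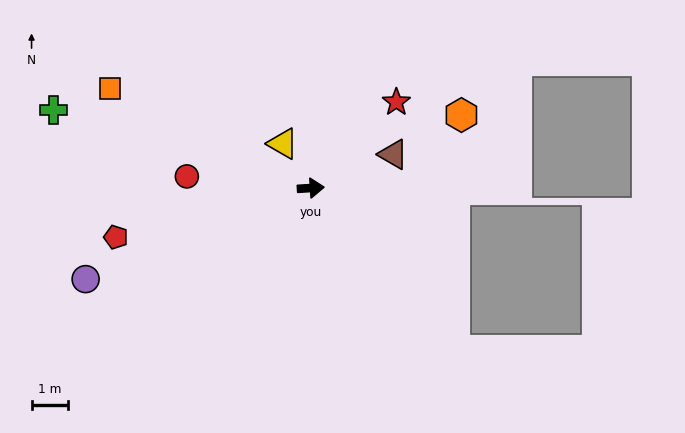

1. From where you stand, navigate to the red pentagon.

turn right 170°, forward 5.5 m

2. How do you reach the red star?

turn left 41°, forward 3.3 m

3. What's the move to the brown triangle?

turn left 19°, forward 2.4 m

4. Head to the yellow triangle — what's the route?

turn left 119°, forward 1.4 m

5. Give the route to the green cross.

turn left 159°, forward 7.4 m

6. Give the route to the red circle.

turn left 171°, forward 3.4 m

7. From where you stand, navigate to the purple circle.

turn right 162°, forward 6.7 m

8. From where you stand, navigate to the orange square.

turn left 150°, forward 6.1 m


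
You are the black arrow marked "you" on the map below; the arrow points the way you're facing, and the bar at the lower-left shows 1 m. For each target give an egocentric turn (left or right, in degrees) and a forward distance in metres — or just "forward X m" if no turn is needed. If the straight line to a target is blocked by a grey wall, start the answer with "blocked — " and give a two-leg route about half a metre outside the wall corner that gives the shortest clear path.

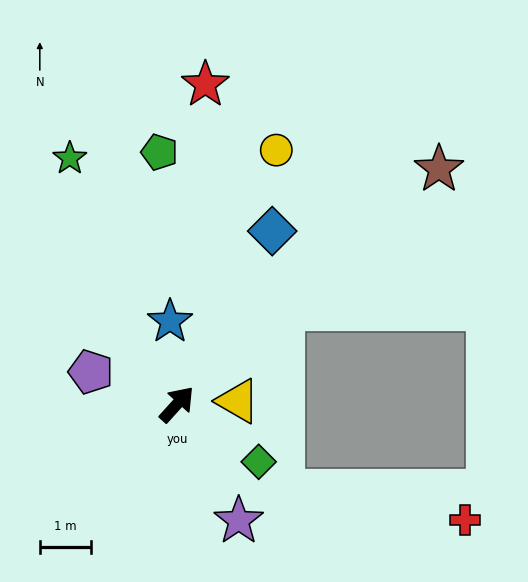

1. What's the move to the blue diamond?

turn left 13°, forward 3.9 m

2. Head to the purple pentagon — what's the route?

turn left 111°, forward 1.8 m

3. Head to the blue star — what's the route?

turn left 47°, forward 1.6 m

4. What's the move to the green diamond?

turn right 83°, forward 2.0 m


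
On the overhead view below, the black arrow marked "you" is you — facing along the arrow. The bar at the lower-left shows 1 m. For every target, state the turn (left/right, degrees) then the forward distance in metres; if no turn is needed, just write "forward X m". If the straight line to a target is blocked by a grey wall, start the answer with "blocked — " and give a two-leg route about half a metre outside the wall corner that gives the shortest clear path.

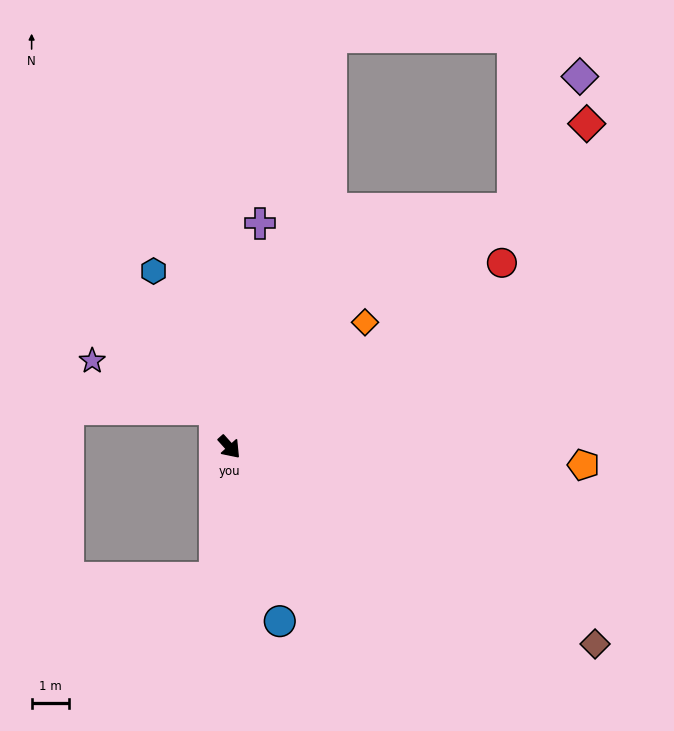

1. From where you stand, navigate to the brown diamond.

turn left 20°, forward 11.2 m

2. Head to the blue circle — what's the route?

turn right 26°, forward 4.9 m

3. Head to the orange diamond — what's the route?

turn left 91°, forward 5.0 m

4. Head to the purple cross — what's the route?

turn left 130°, forward 6.1 m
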